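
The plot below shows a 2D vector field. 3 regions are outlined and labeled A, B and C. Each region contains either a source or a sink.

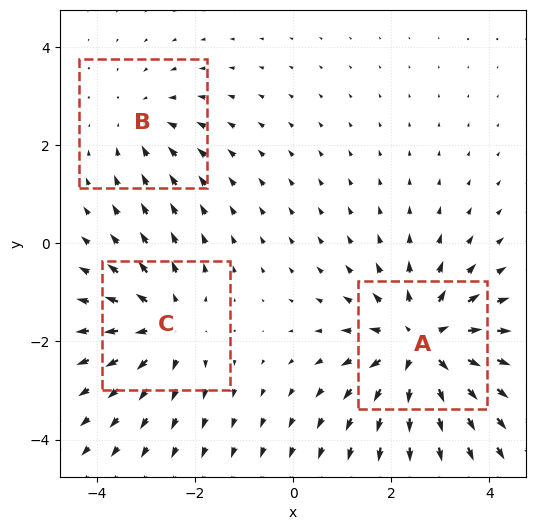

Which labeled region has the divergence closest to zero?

B

Divergence at each region's feature centre — A: about +4, B: about -2, C: about +3. Region B is closest to zero.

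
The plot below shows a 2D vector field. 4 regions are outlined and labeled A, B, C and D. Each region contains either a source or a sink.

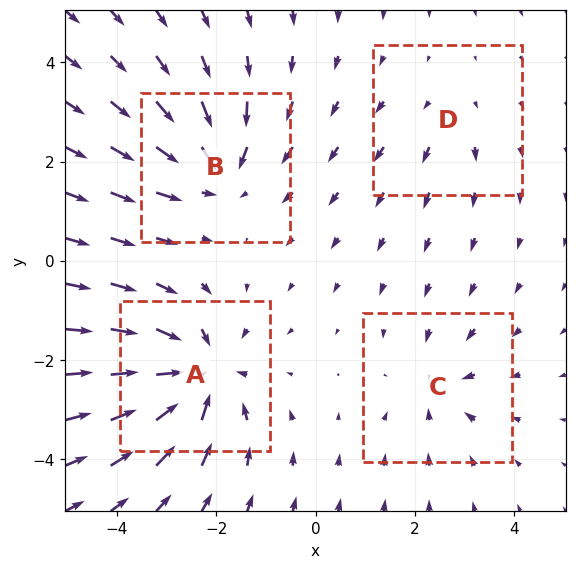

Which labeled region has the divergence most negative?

A

Divergence at each region's feature centre — A: about -7, B: about -5, C: about -3, D: about +2. Region A is most negative.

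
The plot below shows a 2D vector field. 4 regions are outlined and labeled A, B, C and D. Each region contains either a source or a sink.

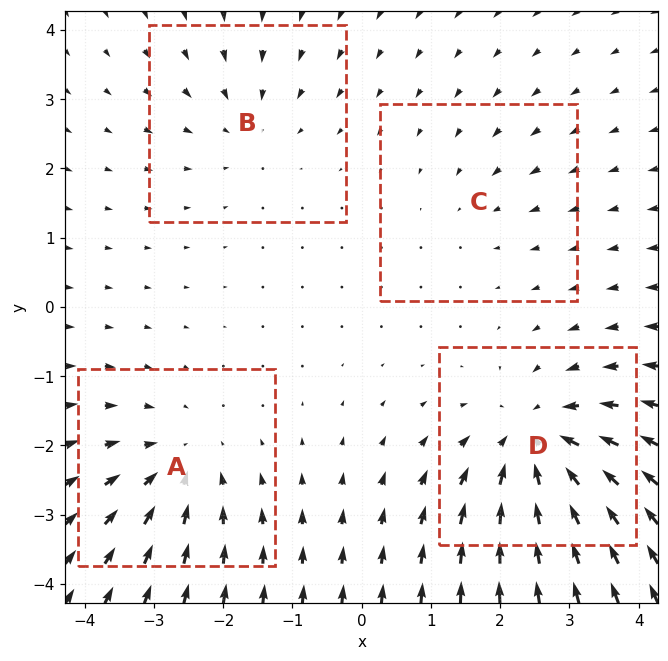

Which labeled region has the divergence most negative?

Divergence at each region's feature centre — A: about -5, B: about -3, C: about -2, D: about -7. Region D is most negative.

D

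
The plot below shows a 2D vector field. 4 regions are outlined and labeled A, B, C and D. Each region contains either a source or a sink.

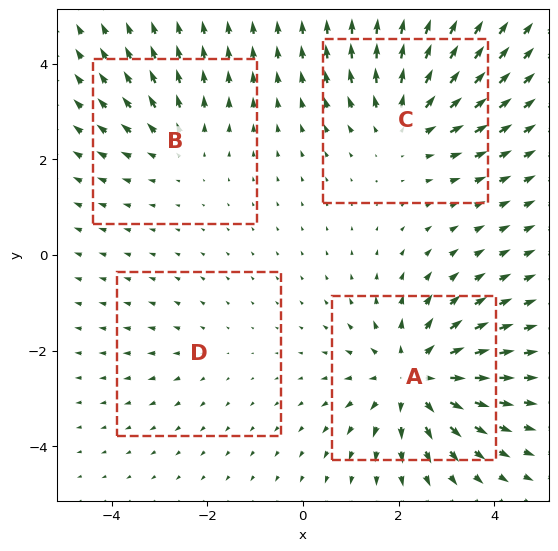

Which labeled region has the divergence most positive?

A

Divergence at each region's feature centre — A: about +6, B: about +3, C: about +4, D: about +2. Region A is most positive.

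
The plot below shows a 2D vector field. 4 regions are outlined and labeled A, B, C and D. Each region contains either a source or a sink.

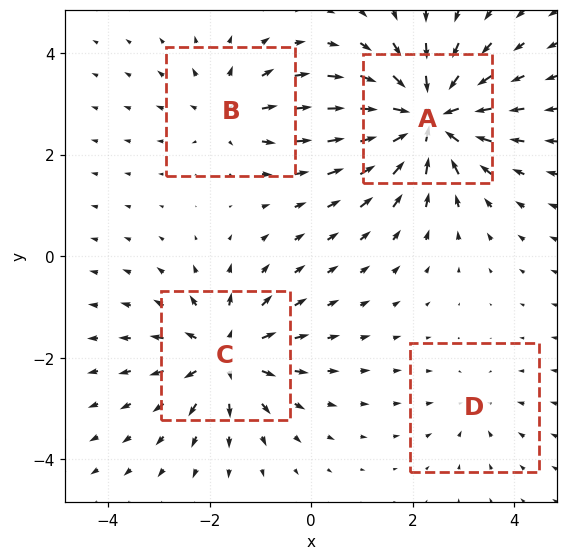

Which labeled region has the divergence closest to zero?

D

Divergence at each region's feature centre — A: about -8, B: about +4, C: about +6, D: about -2. Region D is closest to zero.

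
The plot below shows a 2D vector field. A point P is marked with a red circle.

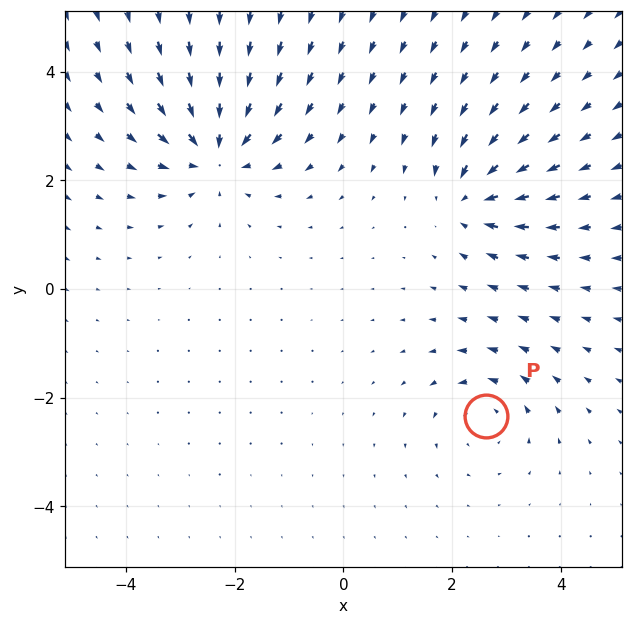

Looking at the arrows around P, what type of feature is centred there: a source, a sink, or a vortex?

At P (2.6, -2.3) the arrows circulate counterclockwise. Divergence ≈0, curl about +3 — near-zero divergence with nonzero curl is a vortex.

vortex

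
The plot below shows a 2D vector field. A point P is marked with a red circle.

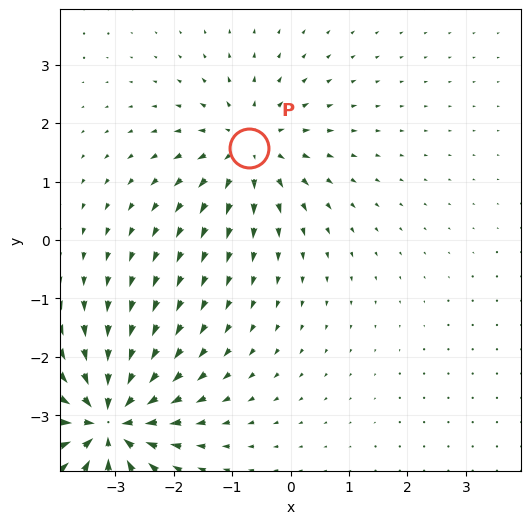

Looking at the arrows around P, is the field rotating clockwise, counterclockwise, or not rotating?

not rotating

Near P at (-0.7, 1.6) the arrows show no circulation. The curl there is ≈0.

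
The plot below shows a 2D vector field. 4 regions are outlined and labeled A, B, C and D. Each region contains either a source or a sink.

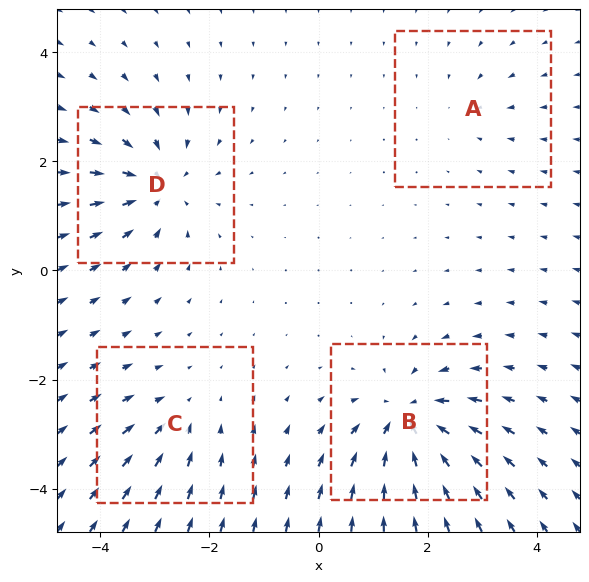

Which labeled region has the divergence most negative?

B

Divergence at each region's feature centre — A: about -2, B: about -7, C: about -3, D: about -6. Region B is most negative.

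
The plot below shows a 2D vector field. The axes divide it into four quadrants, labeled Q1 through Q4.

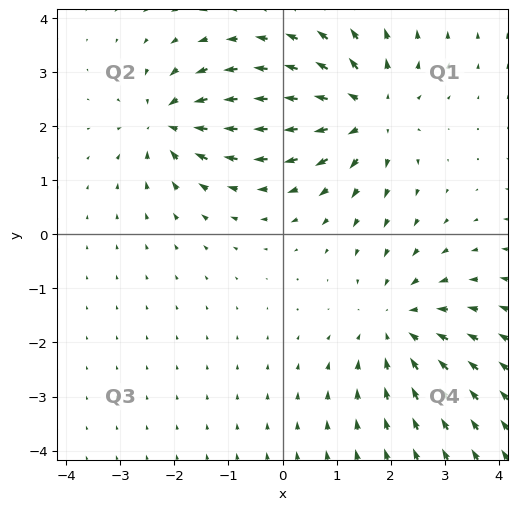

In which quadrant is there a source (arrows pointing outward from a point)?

The source sits at approximately (1.6, 2.3), which lies in quadrant Q1. The divergence there is about +5, positive as expected for a source.

Q1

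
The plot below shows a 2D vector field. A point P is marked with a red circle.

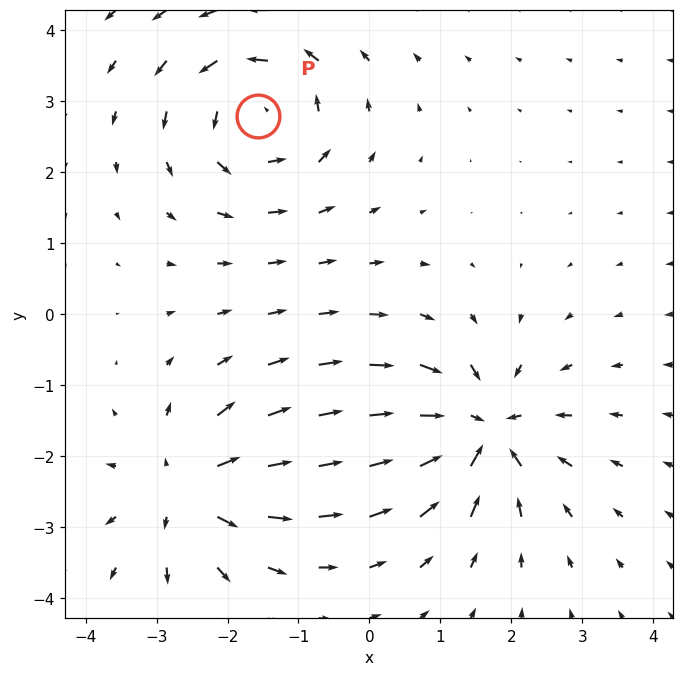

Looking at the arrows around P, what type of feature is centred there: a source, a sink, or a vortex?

At P (-1.6, 2.8) the arrows circulate counterclockwise. Divergence ≈0, curl about +5 — near-zero divergence with nonzero curl is a vortex.

vortex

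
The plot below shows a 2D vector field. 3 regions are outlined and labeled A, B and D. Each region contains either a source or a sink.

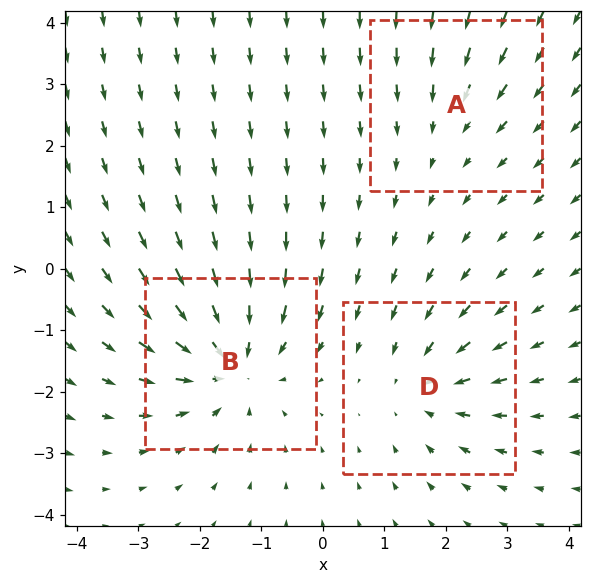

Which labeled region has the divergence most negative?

Divergence at each region's feature centre — A: about -2, B: about -5, D: about -3. Region B is most negative.

B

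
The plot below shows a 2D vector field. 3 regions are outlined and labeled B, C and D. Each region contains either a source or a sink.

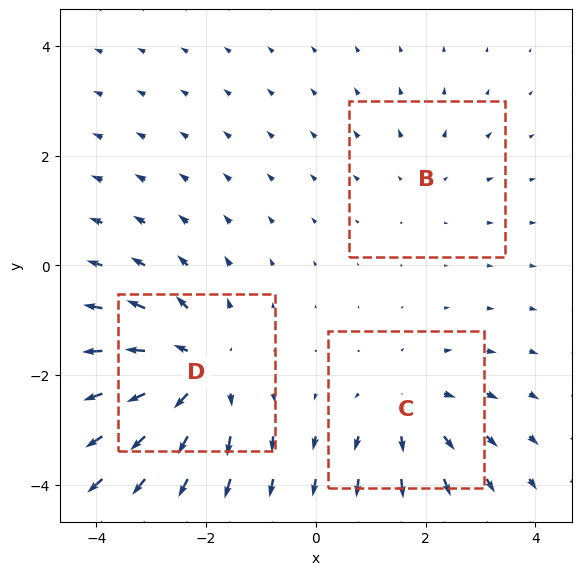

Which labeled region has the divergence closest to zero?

Divergence at each region's feature centre — B: about +2, C: about +3, D: about +5. Region B is closest to zero.

B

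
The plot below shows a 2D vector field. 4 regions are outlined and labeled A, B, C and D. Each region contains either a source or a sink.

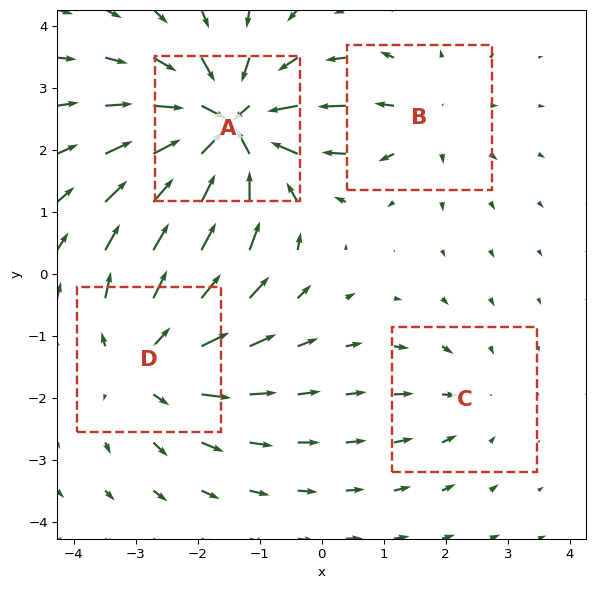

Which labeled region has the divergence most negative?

A

Divergence at each region's feature centre — A: about -7, B: about +3, C: about -2, D: about +5. Region A is most negative.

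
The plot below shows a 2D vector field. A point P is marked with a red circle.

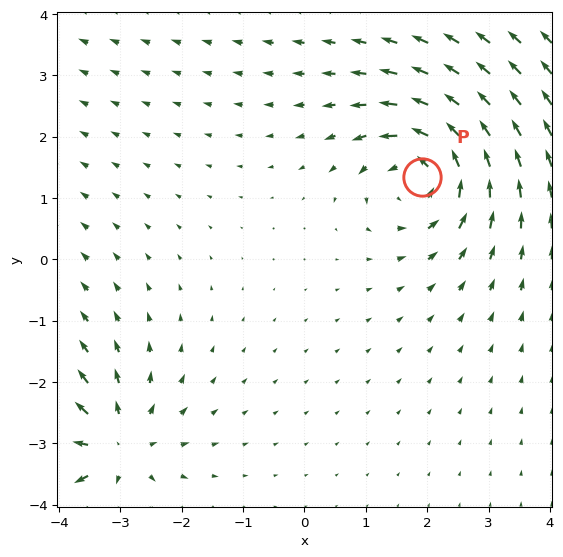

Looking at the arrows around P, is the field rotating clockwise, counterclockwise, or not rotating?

Near P at (1.9, 1.3) the arrows circulate counterclockwise. The curl (z-component) there is about +4; positive curl means counterclockwise rotation.

counterclockwise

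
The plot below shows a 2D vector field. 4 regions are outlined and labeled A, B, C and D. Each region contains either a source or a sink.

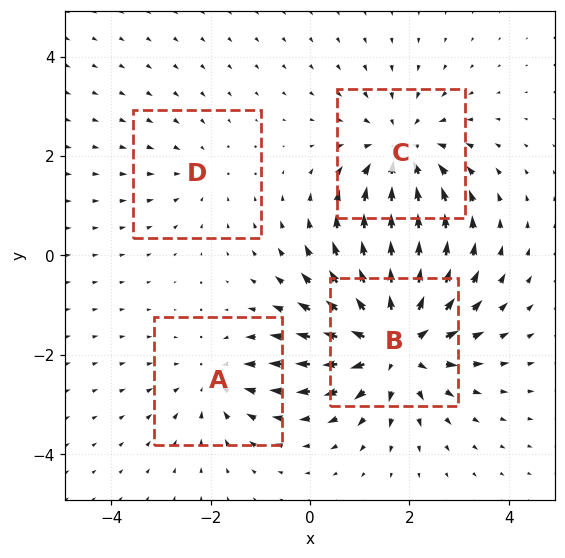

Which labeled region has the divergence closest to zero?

D

Divergence at each region's feature centre — A: about -3, B: about +6, C: about -4, D: about -2. Region D is closest to zero.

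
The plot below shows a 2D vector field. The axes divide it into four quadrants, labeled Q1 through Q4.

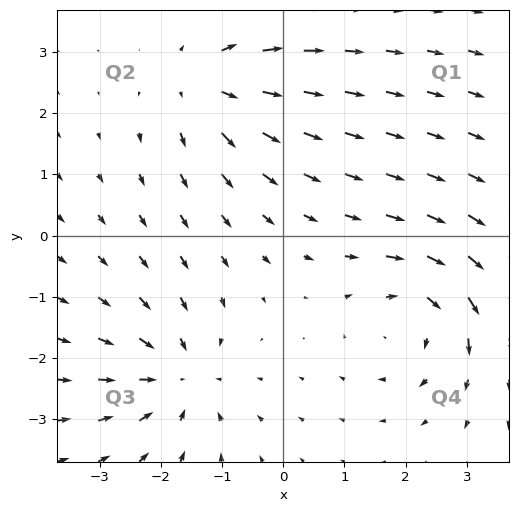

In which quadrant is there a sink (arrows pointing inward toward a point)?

The sink sits at approximately (-1.7, -2.3), which lies in quadrant Q3. The divergence there is about -4, negative as expected for a sink.

Q3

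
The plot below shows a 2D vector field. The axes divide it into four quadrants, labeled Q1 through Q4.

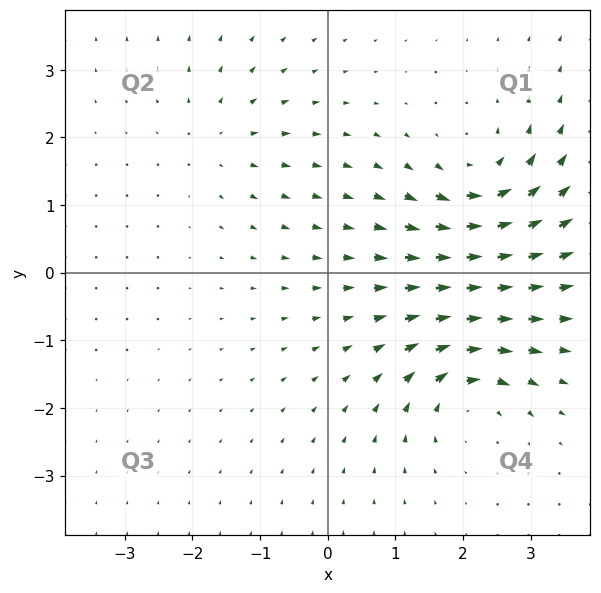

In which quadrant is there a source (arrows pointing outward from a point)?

Q2

The source sits at approximately (-1.6, 2.0), which lies in quadrant Q2. The divergence there is about +3, positive as expected for a source.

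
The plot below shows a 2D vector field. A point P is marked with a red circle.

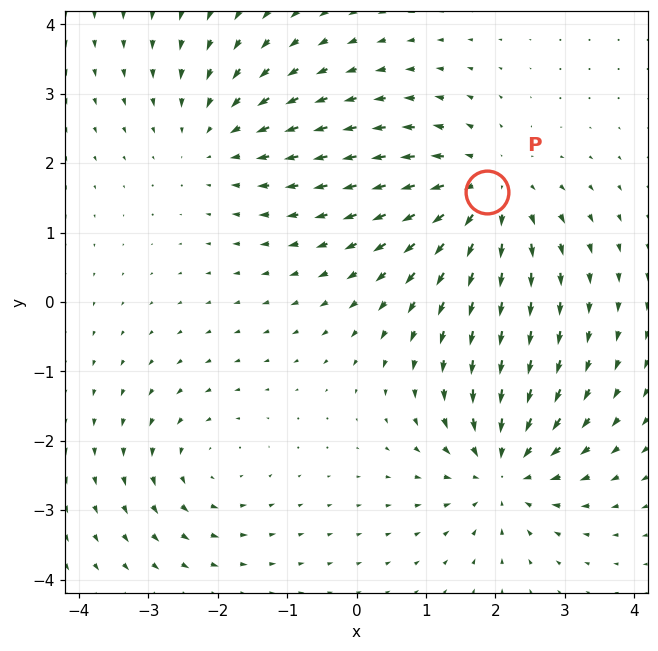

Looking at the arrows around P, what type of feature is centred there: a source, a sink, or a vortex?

At P (1.9, 1.6) the arrows spread outward. Divergence about +4, curl ≈0 — positive divergence with near-zero curl is a source.

source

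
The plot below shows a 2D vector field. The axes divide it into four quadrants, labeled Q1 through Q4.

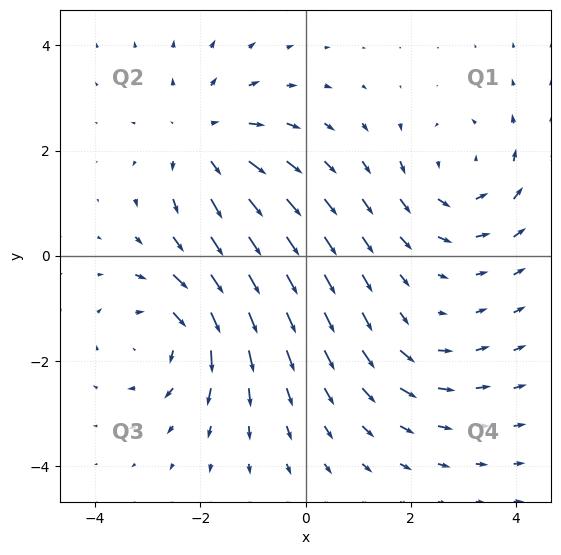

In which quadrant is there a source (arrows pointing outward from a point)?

Q2

The source sits at approximately (-1.9, 2.2), which lies in quadrant Q2. The divergence there is about +4, positive as expected for a source.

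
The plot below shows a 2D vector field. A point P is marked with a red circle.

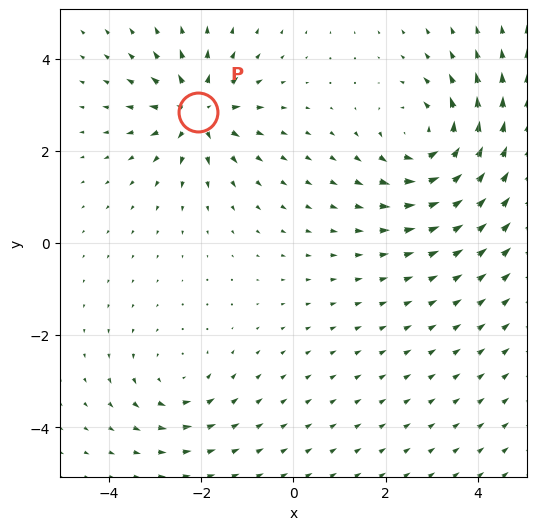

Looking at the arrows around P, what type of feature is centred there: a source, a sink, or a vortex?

At P (-2.1, 2.9) the arrows spread outward. Divergence about +5, curl ≈0 — positive divergence with near-zero curl is a source.

source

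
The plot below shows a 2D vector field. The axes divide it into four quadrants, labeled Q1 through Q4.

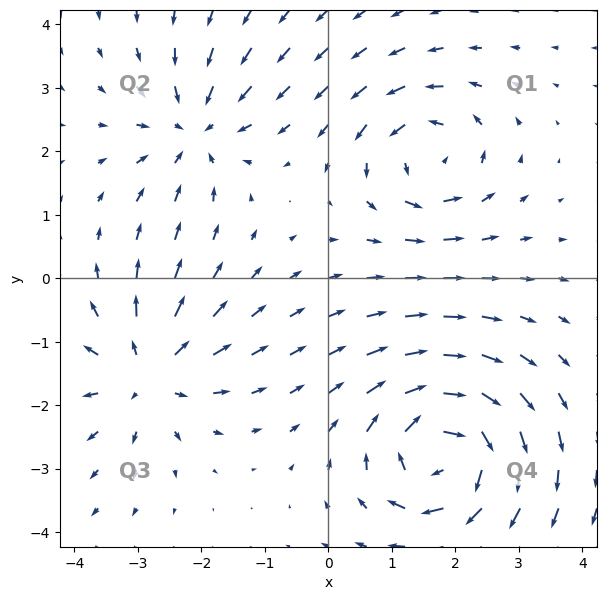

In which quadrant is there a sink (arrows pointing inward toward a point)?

Q2

The sink sits at approximately (-2.1, 2.3), which lies in quadrant Q2. The divergence there is about -4, negative as expected for a sink.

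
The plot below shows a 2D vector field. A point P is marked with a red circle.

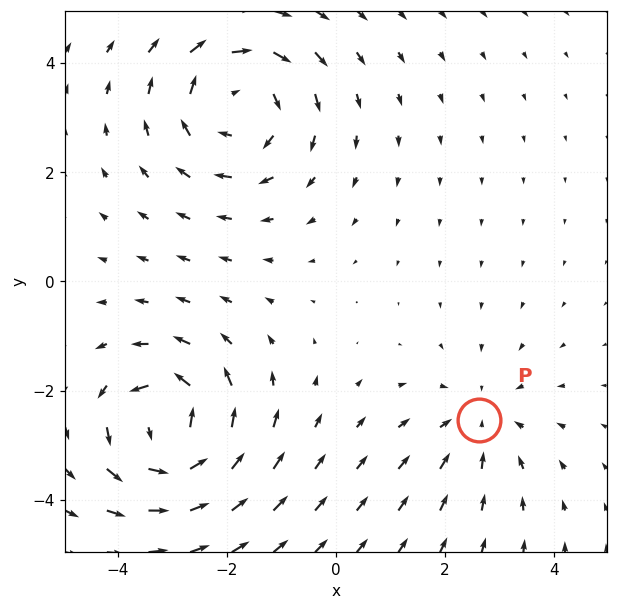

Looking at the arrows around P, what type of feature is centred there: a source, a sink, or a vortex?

At P (2.6, -2.5) the arrows converge inward. Divergence about -2, curl ≈0 — negative divergence with near-zero curl is a sink.

sink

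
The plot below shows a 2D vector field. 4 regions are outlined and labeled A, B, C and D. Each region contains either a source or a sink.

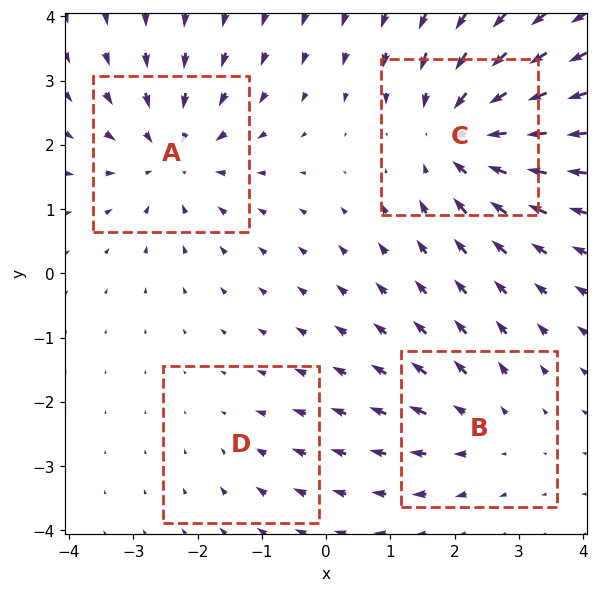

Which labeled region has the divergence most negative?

C

Divergence at each region's feature centre — A: about -5, B: about +3, C: about -6, D: about -2. Region C is most negative.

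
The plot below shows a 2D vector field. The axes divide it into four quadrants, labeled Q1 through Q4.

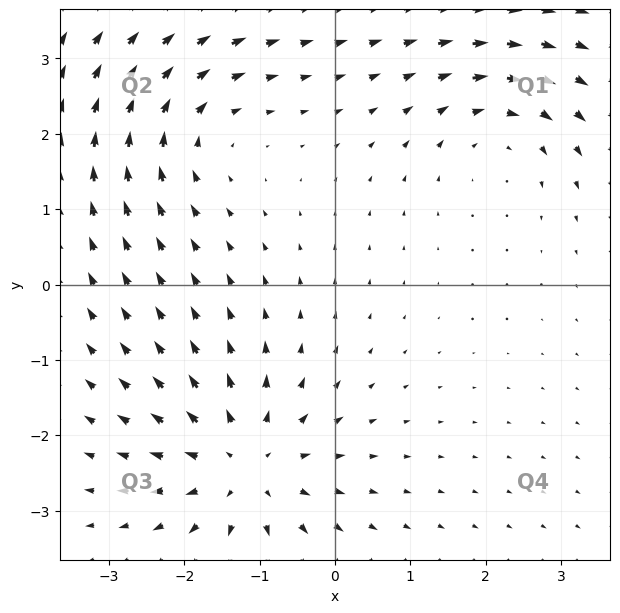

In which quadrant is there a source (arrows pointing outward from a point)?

The source sits at approximately (-1.2, -2.4), which lies in quadrant Q3. The divergence there is about +5, positive as expected for a source.

Q3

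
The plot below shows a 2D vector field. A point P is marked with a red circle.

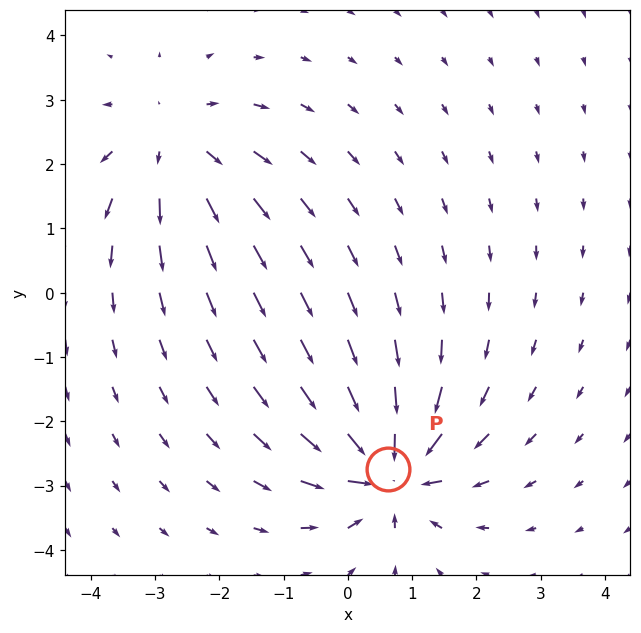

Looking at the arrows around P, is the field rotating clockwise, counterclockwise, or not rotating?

not rotating

Near P at (0.6, -2.7) the arrows show no circulation. The curl there is ≈0.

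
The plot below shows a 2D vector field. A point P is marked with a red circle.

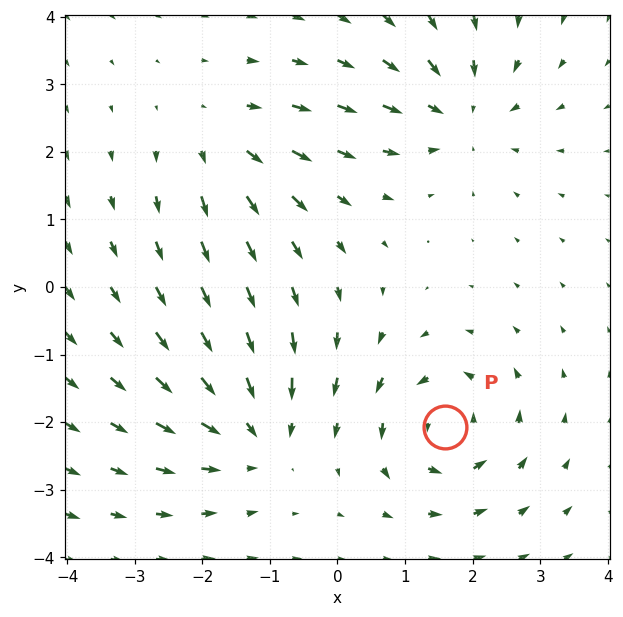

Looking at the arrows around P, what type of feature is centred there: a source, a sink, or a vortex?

vortex

At P (1.6, -2.1) the arrows circulate counterclockwise. Divergence ≈0, curl about +5 — near-zero divergence with nonzero curl is a vortex.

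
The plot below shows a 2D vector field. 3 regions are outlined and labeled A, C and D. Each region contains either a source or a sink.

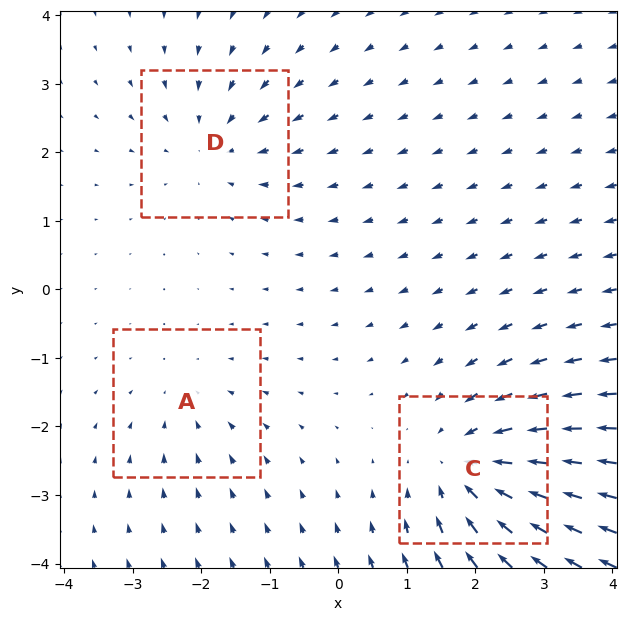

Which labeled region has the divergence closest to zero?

Divergence at each region's feature centre — A: about -2, C: about -5, D: about -3. Region A is closest to zero.

A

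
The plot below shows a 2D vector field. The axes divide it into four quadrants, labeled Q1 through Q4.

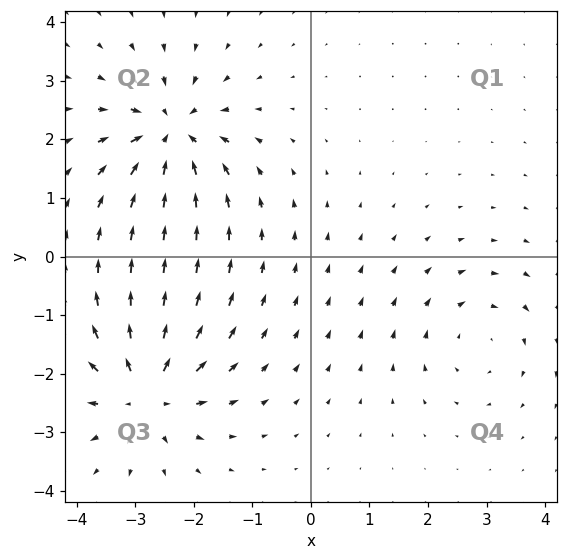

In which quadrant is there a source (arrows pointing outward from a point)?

Q3

The source sits at approximately (-2.8, -2.3), which lies in quadrant Q3. The divergence there is about +6, positive as expected for a source.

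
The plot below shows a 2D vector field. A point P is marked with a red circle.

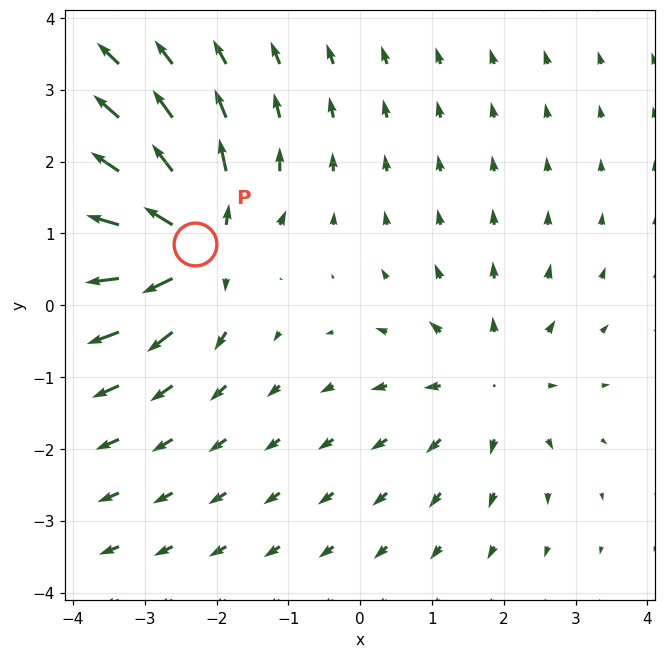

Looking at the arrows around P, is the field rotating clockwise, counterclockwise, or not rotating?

Near P at (-2.3, 0.8) the arrows show no circulation. The curl there is ≈0.

not rotating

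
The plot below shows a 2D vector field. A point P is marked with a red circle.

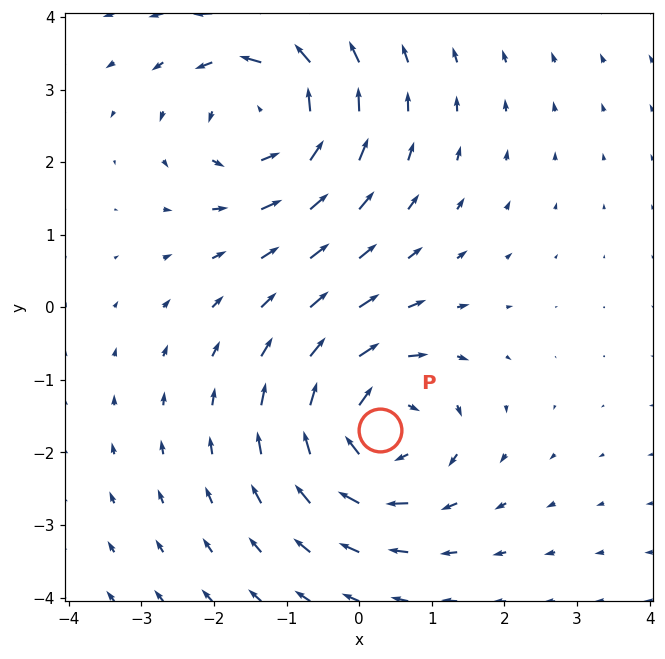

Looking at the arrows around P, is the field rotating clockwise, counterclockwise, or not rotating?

clockwise

Near P at (0.3, -1.7) the arrows circulate clockwise. The curl (z-component) there is about -5; negative curl means clockwise rotation.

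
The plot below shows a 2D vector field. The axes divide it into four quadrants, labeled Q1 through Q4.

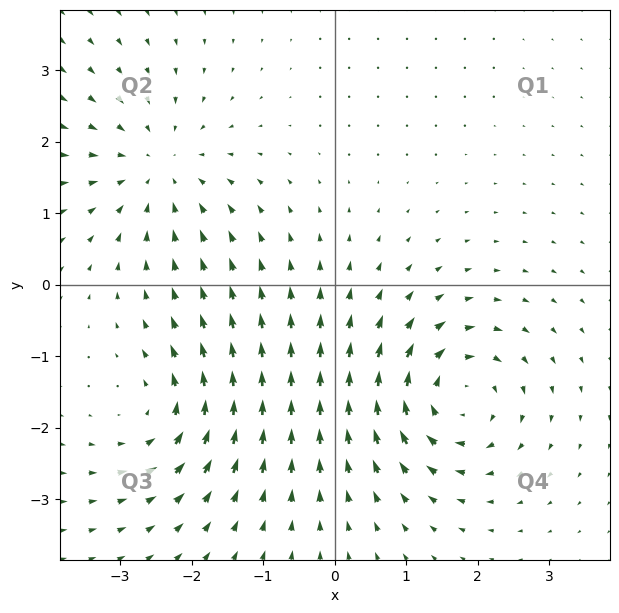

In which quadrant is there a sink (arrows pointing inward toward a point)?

The sink sits at approximately (-2.5, 1.6), which lies in quadrant Q2. The divergence there is about -3, negative as expected for a sink.

Q2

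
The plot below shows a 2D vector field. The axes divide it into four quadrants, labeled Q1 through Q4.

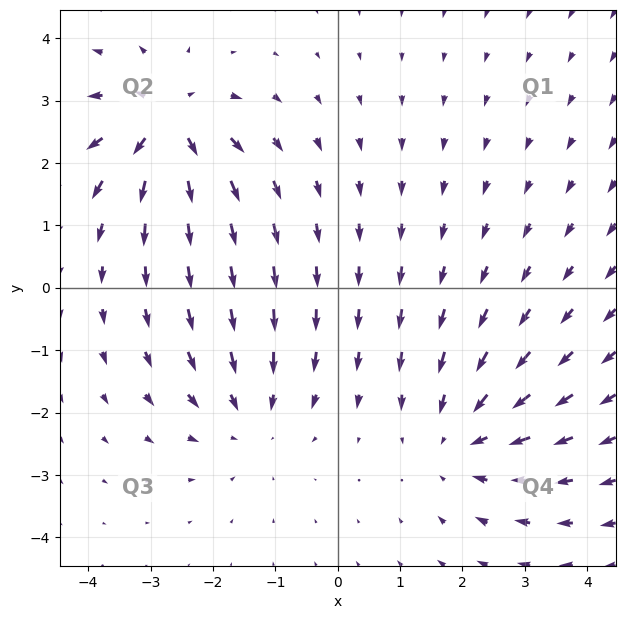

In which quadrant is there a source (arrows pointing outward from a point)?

The source sits at approximately (-2.7, 2.6), which lies in quadrant Q2. The divergence there is about +5, positive as expected for a source.

Q2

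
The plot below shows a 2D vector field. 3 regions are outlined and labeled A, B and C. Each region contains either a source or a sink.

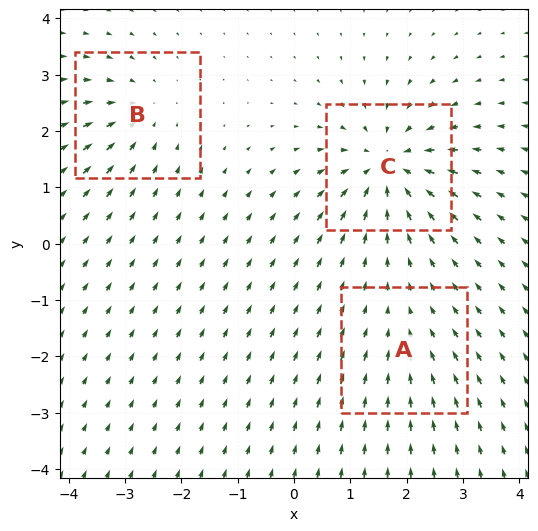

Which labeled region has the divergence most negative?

C

Divergence at each region's feature centre — A: about -2, B: about -3, C: about -6. Region C is most negative.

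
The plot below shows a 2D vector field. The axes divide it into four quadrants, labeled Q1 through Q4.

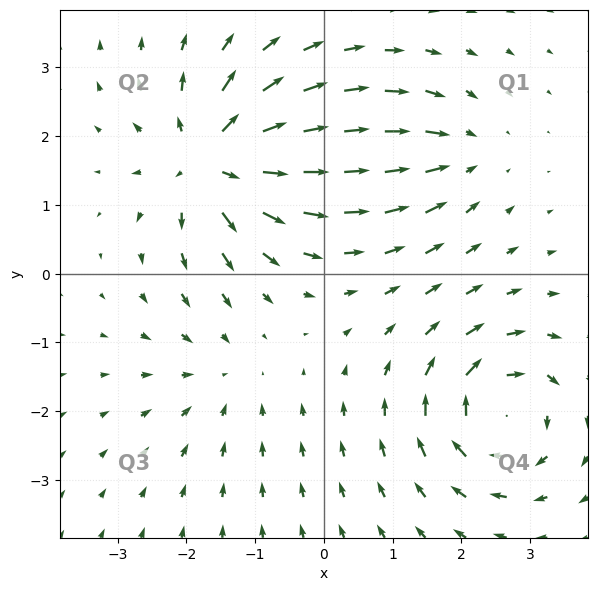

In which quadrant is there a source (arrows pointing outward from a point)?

The source sits at approximately (-1.6, 1.6), which lies in quadrant Q2. The divergence there is about +6, positive as expected for a source.

Q2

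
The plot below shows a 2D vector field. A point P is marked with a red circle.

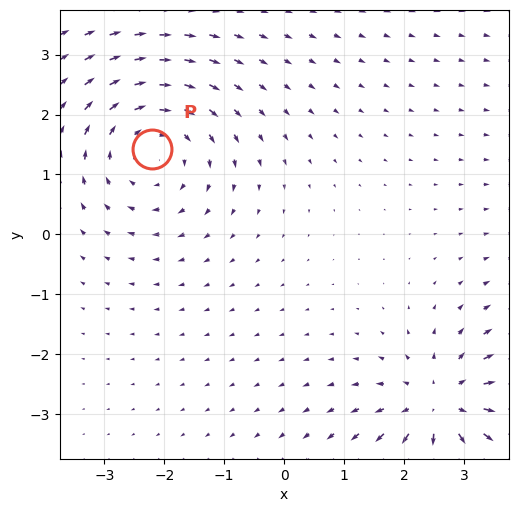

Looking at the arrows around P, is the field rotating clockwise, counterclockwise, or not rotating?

Near P at (-2.2, 1.4) the arrows circulate clockwise. The curl (z-component) there is about -2; negative curl means clockwise rotation.

clockwise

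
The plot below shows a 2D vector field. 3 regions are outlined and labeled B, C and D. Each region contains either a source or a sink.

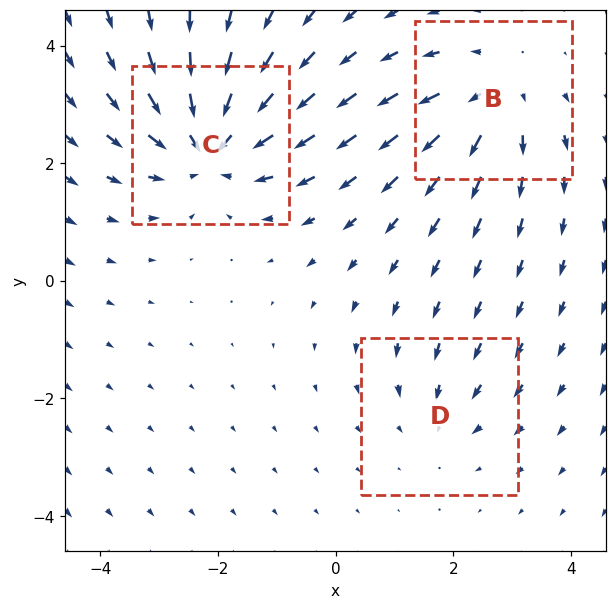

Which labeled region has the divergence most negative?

Divergence at each region's feature centre — B: about +3, C: about -5, D: about -2. Region C is most negative.

C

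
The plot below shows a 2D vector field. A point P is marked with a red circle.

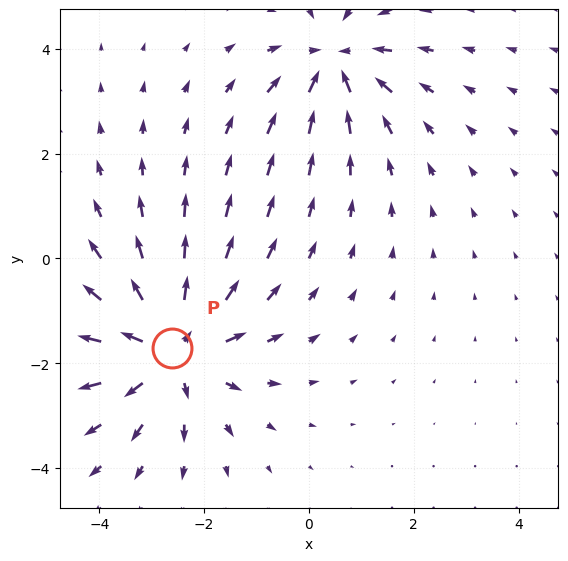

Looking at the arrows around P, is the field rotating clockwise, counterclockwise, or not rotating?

not rotating

Near P at (-2.6, -1.7) the arrows show no circulation. The curl there is ≈0.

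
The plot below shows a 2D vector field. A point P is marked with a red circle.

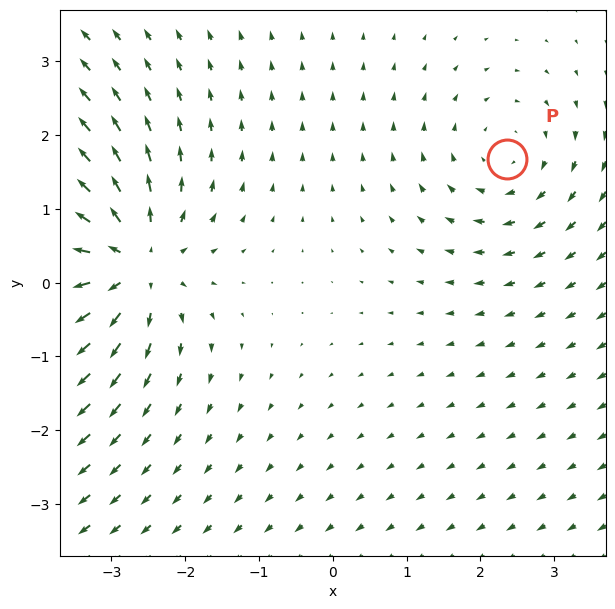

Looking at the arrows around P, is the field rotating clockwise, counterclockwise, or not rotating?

clockwise

Near P at (2.4, 1.7) the arrows circulate clockwise. The curl (z-component) there is about -2; negative curl means clockwise rotation.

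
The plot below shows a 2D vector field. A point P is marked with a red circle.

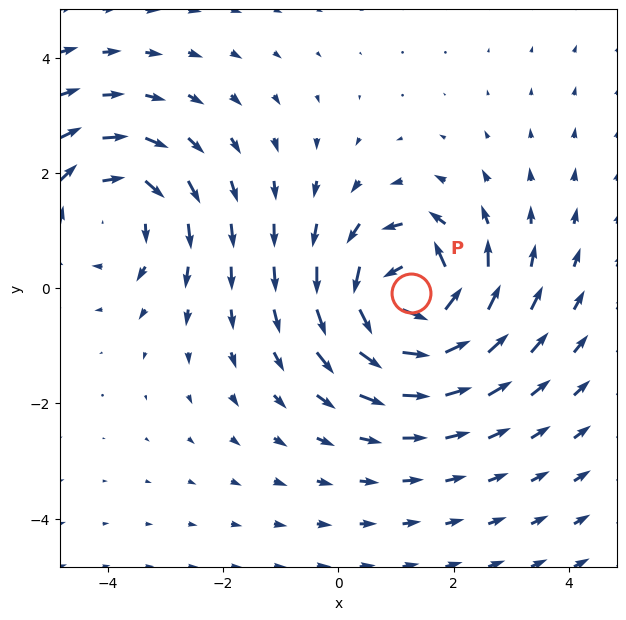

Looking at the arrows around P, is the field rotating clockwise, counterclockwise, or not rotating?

Near P at (1.3, -0.1) the arrows circulate counterclockwise. The curl (z-component) there is about +6; positive curl means counterclockwise rotation.

counterclockwise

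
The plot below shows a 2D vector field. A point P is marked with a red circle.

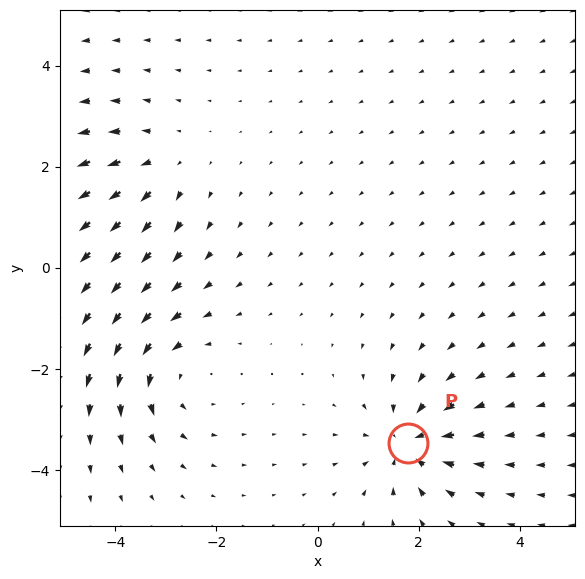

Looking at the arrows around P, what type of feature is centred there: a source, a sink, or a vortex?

At P (1.8, -3.5) the arrows converge inward. Divergence about -4, curl ≈0 — negative divergence with near-zero curl is a sink.

sink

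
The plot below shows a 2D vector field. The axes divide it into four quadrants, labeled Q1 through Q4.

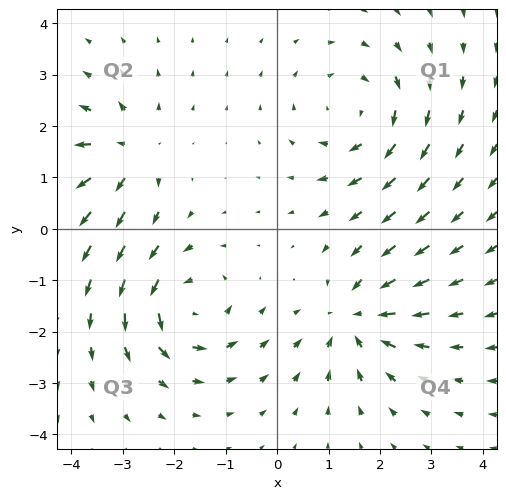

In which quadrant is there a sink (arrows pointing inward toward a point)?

The sink sits at approximately (1.5, -1.7), which lies in quadrant Q4. The divergence there is about -4, negative as expected for a sink.

Q4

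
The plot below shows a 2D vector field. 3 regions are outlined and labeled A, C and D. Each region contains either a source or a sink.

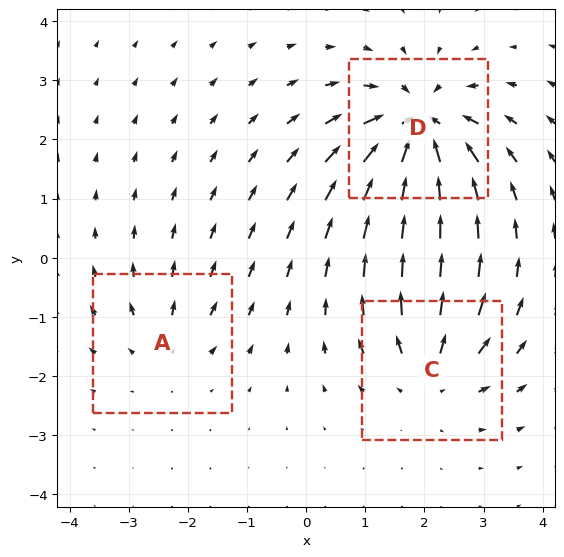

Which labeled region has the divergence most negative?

Divergence at each region's feature centre — A: about +2, C: about +4, D: about -6. Region D is most negative.

D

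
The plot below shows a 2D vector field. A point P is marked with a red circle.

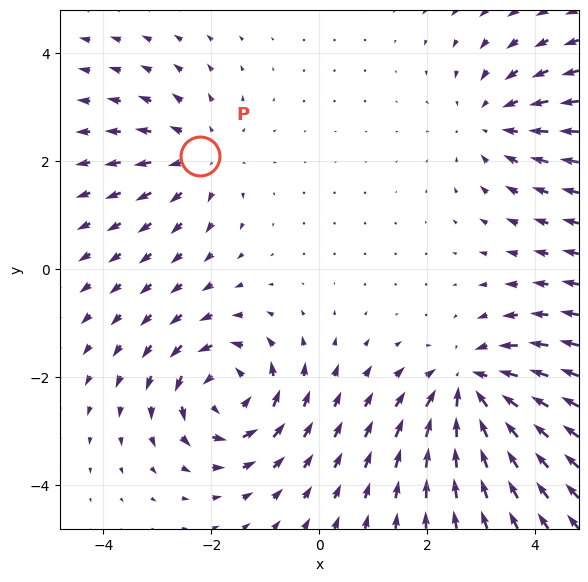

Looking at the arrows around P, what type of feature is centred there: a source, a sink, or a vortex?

source

At P (-2.2, 2.1) the arrows spread outward. Divergence about +3, curl ≈0 — positive divergence with near-zero curl is a source.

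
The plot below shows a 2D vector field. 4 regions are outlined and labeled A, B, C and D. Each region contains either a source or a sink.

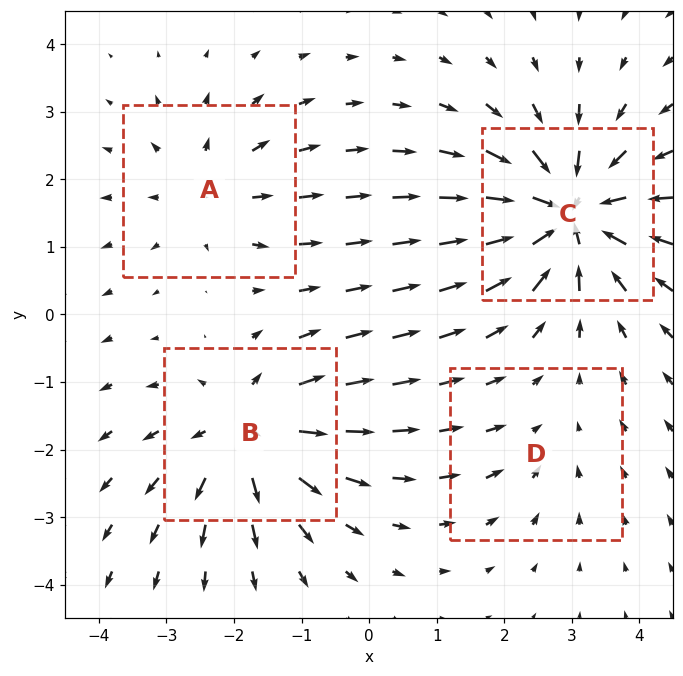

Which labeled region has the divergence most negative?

C

Divergence at each region's feature centre — A: about +4, B: about +5, C: about -8, D: about -2. Region C is most negative.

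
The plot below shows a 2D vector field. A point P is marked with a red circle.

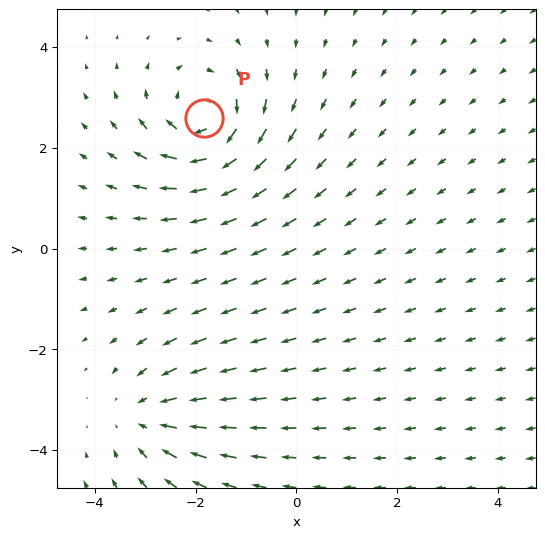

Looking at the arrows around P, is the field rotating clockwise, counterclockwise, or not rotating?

clockwise

Near P at (-1.8, 2.6) the arrows circulate clockwise. The curl (z-component) there is about -5; negative curl means clockwise rotation.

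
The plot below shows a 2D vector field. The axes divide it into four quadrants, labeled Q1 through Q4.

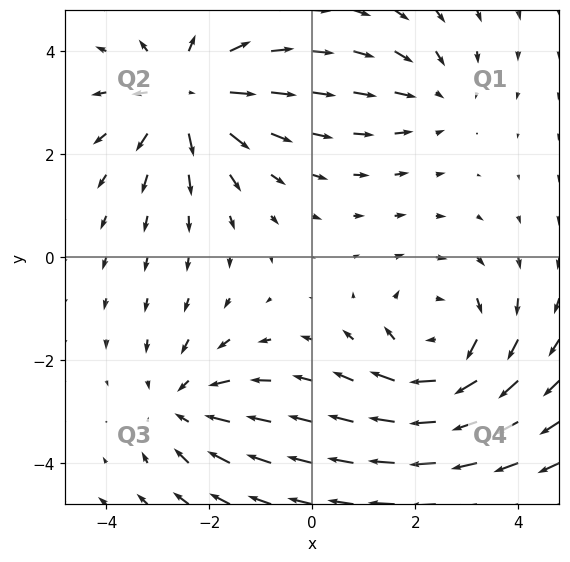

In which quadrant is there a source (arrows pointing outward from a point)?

The source sits at approximately (-2.4, 3.1), which lies in quadrant Q2. The divergence there is about +5, positive as expected for a source.

Q2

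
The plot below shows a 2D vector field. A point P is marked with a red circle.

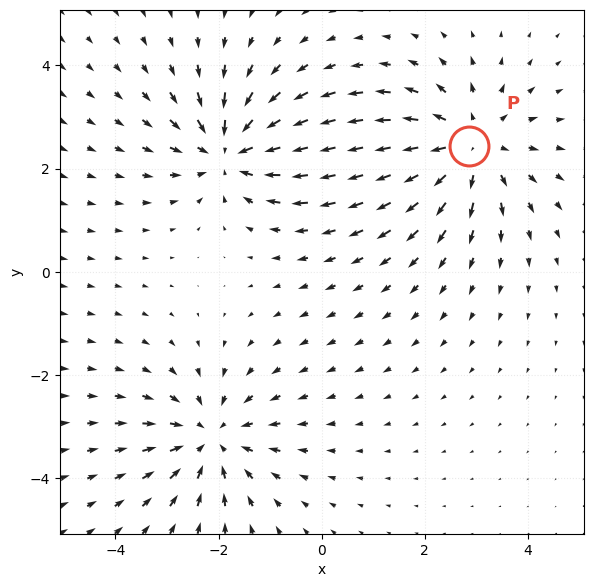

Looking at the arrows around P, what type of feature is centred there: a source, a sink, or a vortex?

source

At P (2.9, 2.4) the arrows spread outward. Divergence about +4, curl ≈0 — positive divergence with near-zero curl is a source.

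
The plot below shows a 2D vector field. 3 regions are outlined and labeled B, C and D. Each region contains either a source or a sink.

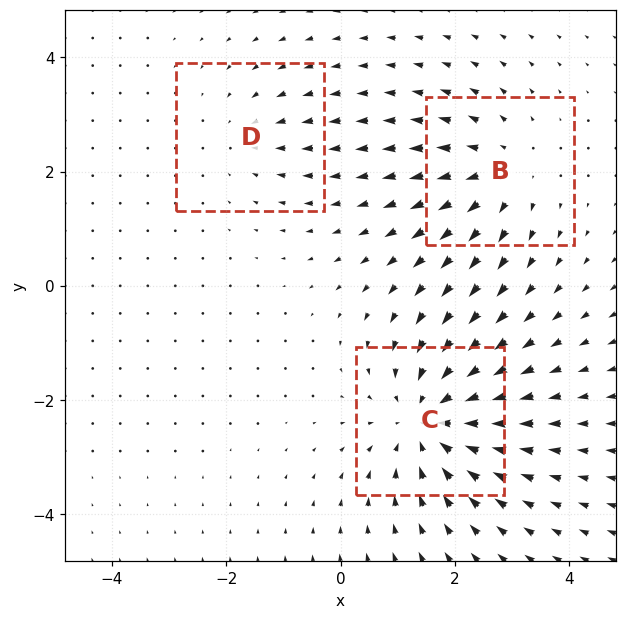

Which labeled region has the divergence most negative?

C

Divergence at each region's feature centre — B: about +3, C: about -4, D: about -2. Region C is most negative.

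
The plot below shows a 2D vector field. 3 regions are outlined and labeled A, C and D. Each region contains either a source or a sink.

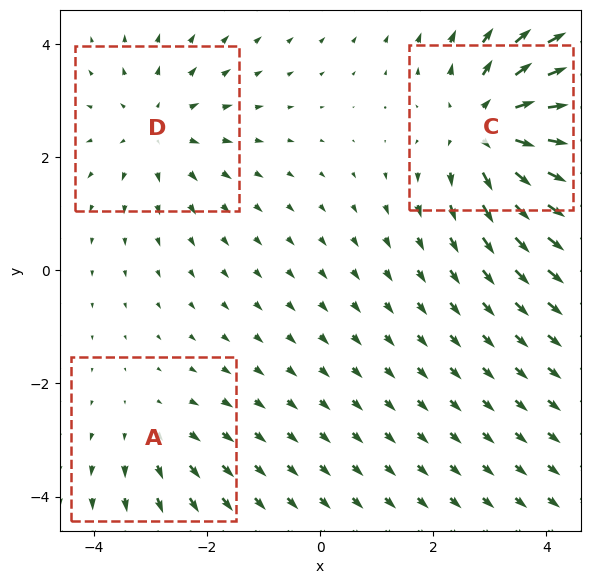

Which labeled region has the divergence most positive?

C

Divergence at each region's feature centre — A: about +2, C: about +5, D: about +3. Region C is most positive.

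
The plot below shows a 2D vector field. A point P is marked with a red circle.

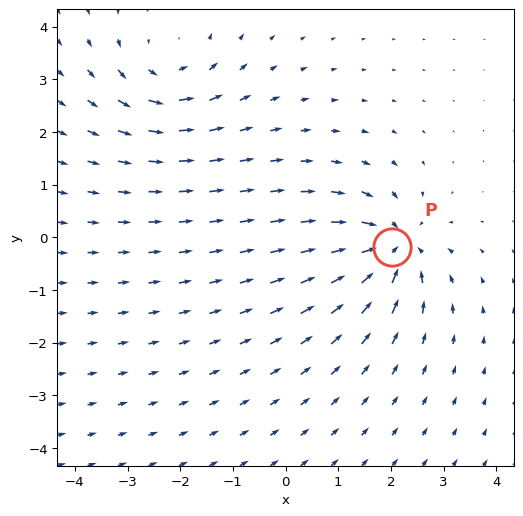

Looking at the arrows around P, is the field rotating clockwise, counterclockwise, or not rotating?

Near P at (2.0, -0.2) the arrows show no circulation. The curl there is ≈0.

not rotating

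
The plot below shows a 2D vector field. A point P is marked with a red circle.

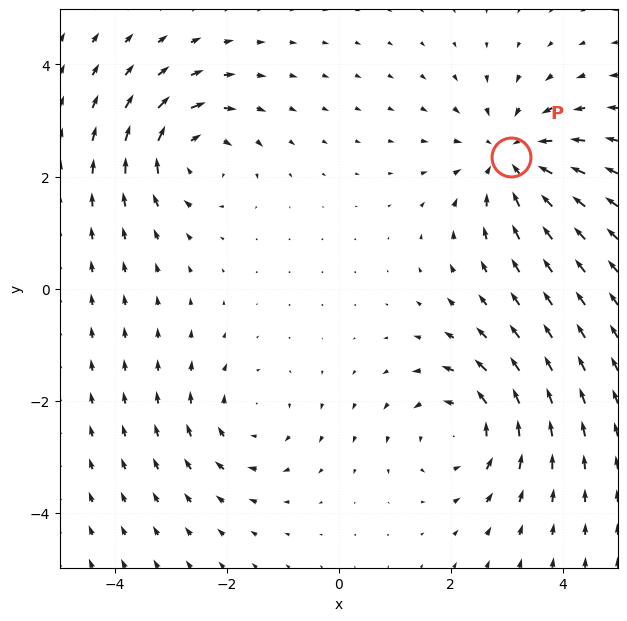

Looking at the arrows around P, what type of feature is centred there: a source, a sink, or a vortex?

sink

At P (3.1, 2.3) the arrows converge inward. Divergence about -4, curl ≈0 — negative divergence with near-zero curl is a sink.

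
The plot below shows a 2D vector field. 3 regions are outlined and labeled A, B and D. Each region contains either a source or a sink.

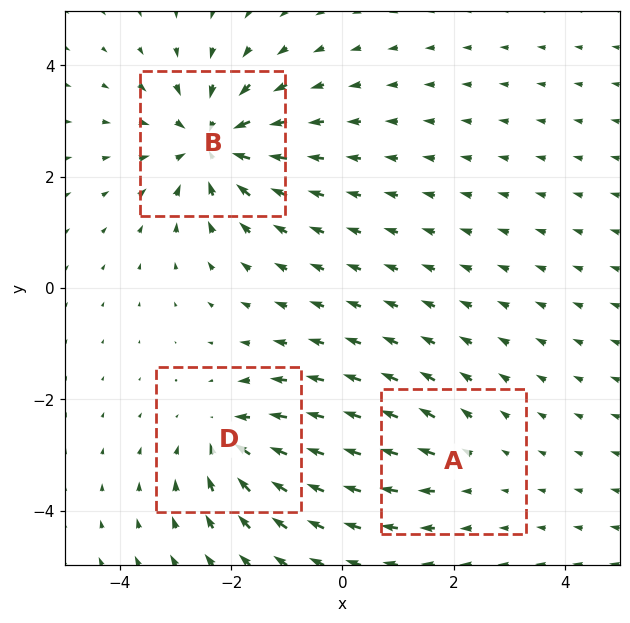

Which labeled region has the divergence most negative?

Divergence at each region's feature centre — A: about +2, B: about -5, D: about -4. Region B is most negative.

B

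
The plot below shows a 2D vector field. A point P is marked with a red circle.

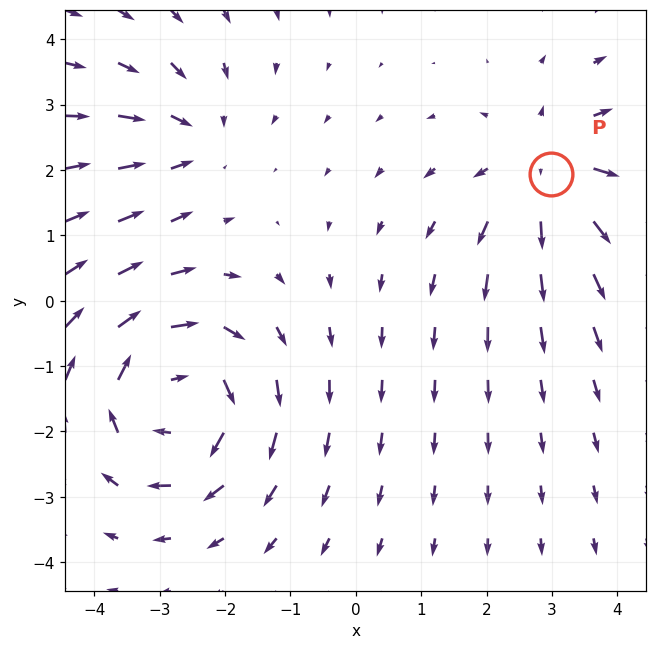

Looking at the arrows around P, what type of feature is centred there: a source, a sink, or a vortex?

At P (3.0, 1.9) the arrows spread outward. Divergence about +3, curl ≈0 — positive divergence with near-zero curl is a source.

source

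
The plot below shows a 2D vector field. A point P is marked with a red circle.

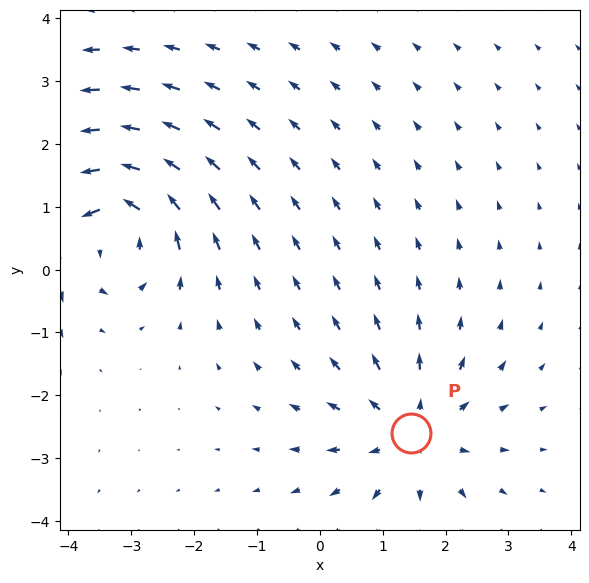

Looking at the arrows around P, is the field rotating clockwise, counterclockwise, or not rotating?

not rotating

Near P at (1.5, -2.6) the arrows show no circulation. The curl there is ≈0.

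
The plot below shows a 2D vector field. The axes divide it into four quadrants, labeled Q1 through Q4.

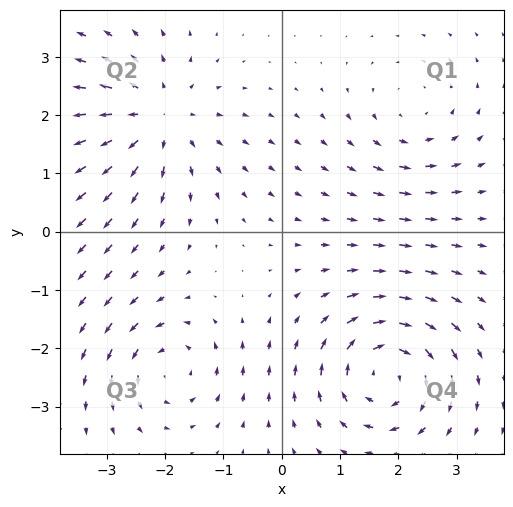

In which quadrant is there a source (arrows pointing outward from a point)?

Q2

The source sits at approximately (-2.1, 1.9), which lies in quadrant Q2. The divergence there is about +5, positive as expected for a source.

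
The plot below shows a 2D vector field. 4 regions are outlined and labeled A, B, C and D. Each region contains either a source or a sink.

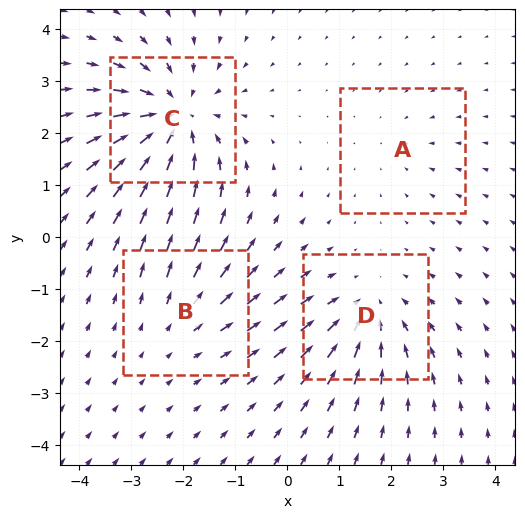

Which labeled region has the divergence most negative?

Divergence at each region's feature centre — A: about -2, B: about +3, C: about -7, D: about -4. Region C is most negative.

C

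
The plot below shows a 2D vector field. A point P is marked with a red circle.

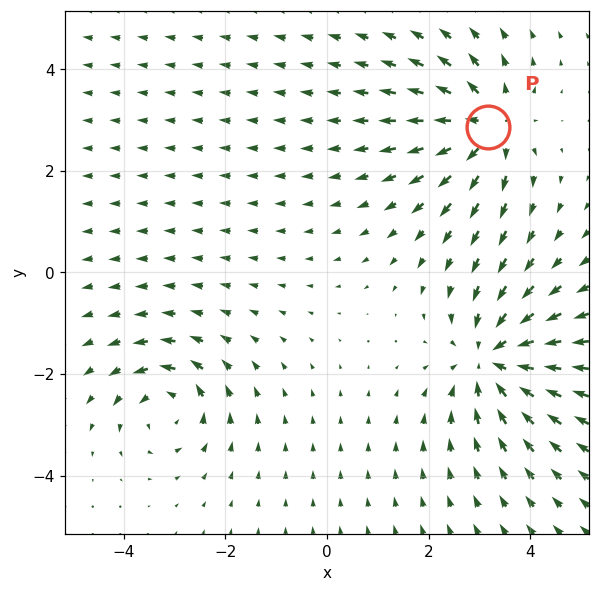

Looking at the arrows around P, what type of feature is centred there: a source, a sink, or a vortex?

source

At P (3.2, 2.9) the arrows spread outward. Divergence about +5, curl ≈0 — positive divergence with near-zero curl is a source.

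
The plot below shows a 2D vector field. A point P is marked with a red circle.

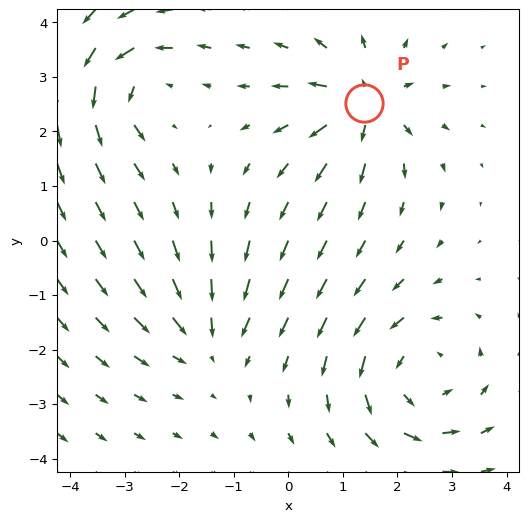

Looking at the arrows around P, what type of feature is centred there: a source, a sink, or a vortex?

At P (1.4, 2.5) the arrows spread outward. Divergence about +5, curl ≈0 — positive divergence with near-zero curl is a source.

source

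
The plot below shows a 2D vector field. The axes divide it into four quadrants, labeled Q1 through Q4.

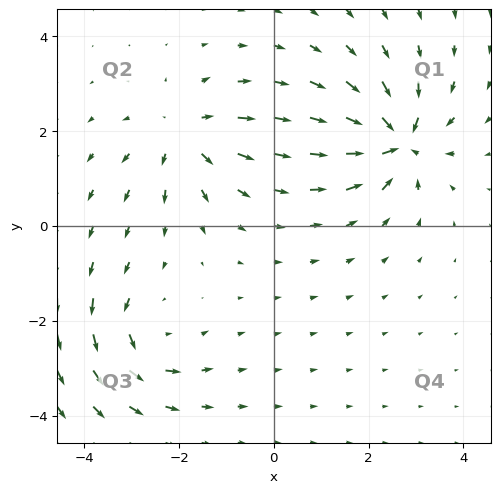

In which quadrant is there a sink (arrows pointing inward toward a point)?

The sink sits at approximately (2.6, 1.8), which lies in quadrant Q1. The divergence there is about -5, negative as expected for a sink.

Q1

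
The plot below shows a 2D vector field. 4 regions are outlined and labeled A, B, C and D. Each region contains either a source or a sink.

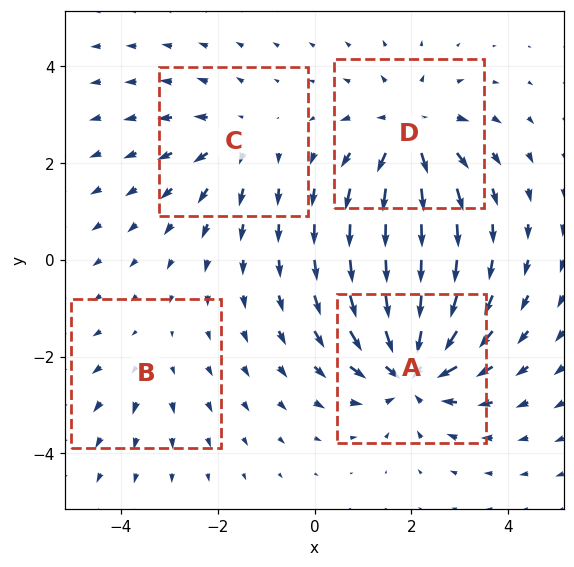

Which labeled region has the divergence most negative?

A

Divergence at each region's feature centre — A: about -7, B: about +2, C: about +3, D: about +6. Region A is most negative.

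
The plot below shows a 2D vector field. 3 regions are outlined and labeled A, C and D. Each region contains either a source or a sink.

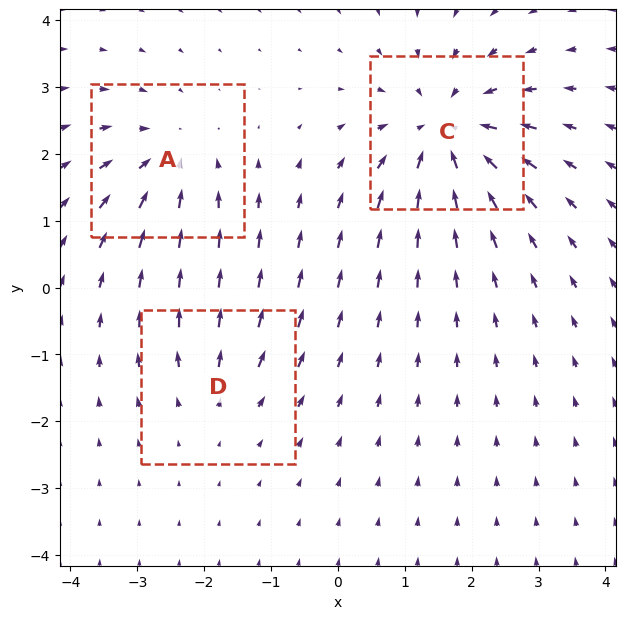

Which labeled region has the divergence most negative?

Divergence at each region's feature centre — A: about -3, C: about -5, D: about +2. Region C is most negative.

C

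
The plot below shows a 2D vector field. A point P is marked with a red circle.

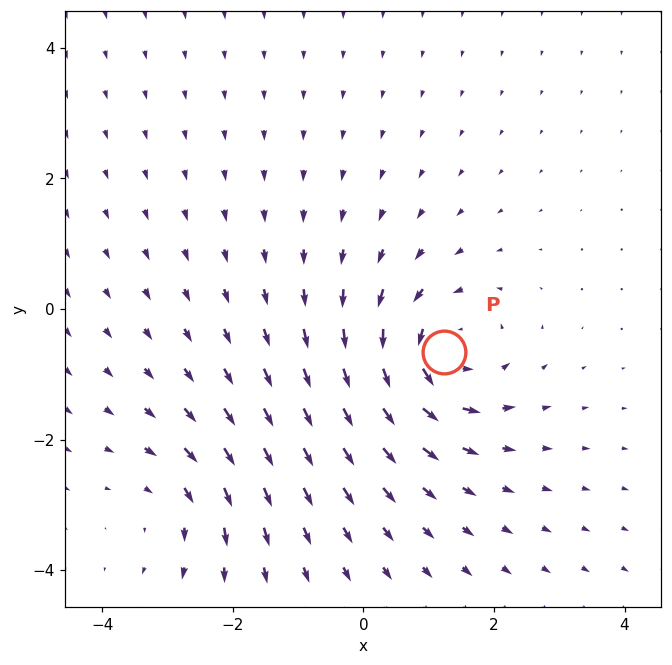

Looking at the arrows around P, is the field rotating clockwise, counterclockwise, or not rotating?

counterclockwise

Near P at (1.2, -0.7) the arrows circulate counterclockwise. The curl (z-component) there is about +5; positive curl means counterclockwise rotation.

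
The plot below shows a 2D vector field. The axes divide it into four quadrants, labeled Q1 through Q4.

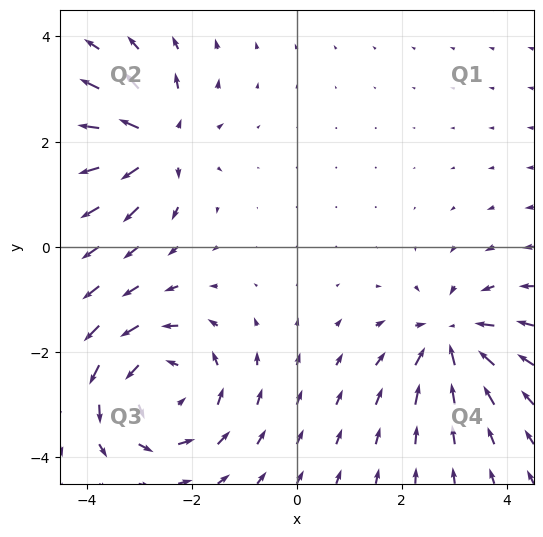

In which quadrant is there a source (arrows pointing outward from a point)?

The source sits at approximately (-2.7, 2.0), which lies in quadrant Q2. The divergence there is about +5, positive as expected for a source.

Q2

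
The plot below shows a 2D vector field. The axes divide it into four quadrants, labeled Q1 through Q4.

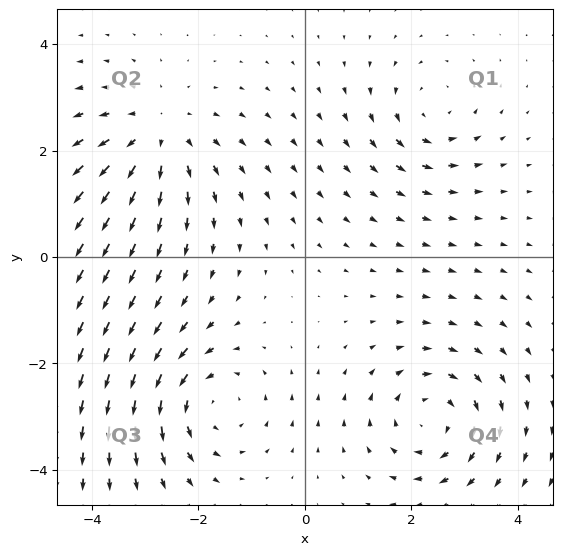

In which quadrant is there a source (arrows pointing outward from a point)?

Q2

The source sits at approximately (-2.8, 2.3), which lies in quadrant Q2. The divergence there is about +4, positive as expected for a source.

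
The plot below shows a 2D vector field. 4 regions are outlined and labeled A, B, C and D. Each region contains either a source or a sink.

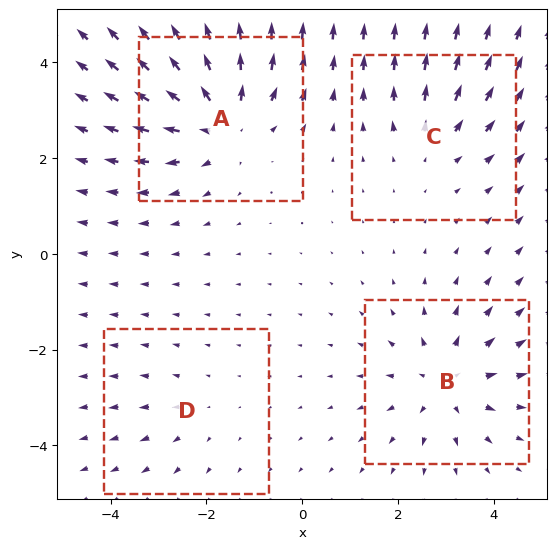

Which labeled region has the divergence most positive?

A

Divergence at each region's feature centre — A: about +6, B: about +5, C: about +3, D: about +2. Region A is most positive.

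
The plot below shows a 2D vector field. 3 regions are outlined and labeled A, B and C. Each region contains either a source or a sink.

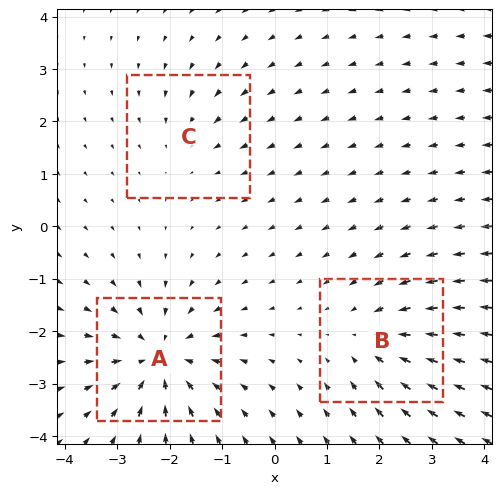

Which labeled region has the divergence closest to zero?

C

Divergence at each region's feature centre — A: about -5, B: about -3, C: about -2. Region C is closest to zero.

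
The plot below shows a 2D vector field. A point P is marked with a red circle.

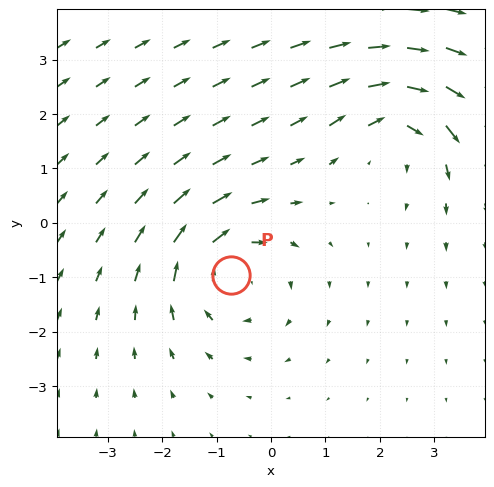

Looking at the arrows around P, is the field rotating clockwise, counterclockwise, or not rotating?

Near P at (-0.7, -1.0) the arrows circulate clockwise. The curl (z-component) there is about -4; negative curl means clockwise rotation.

clockwise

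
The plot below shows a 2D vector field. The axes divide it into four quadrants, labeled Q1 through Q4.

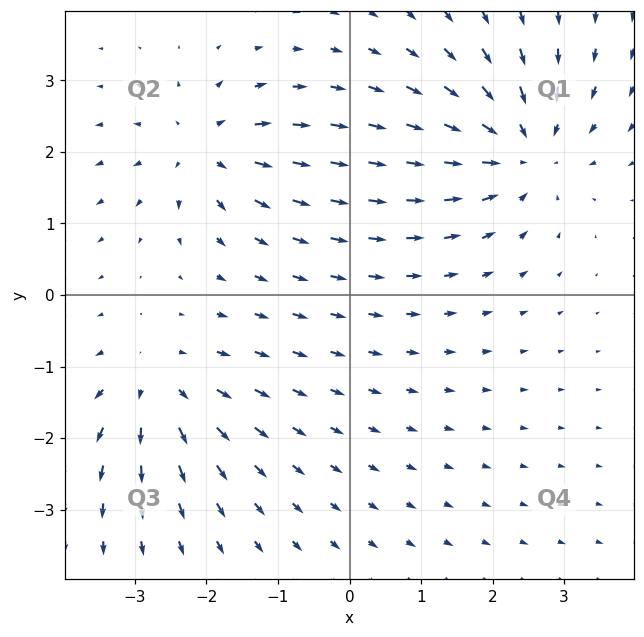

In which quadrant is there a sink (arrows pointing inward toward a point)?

The sink sits at approximately (2.4, 2.0), which lies in quadrant Q1. The divergence there is about -5, negative as expected for a sink.

Q1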